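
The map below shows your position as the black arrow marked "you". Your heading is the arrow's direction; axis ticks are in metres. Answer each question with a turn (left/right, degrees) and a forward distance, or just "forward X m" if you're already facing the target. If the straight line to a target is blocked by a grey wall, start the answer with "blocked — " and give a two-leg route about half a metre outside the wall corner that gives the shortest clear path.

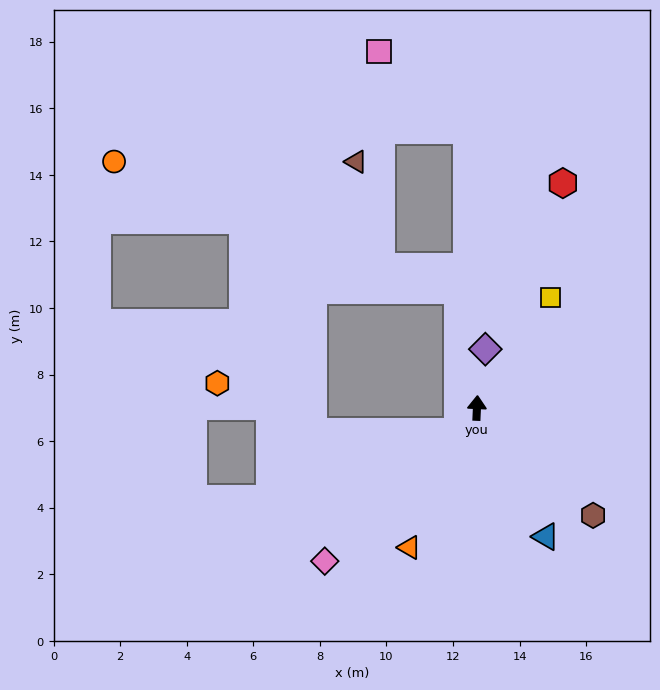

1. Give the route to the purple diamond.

turn right 6°, forward 1.8 m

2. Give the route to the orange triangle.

turn left 157°, forward 4.7 m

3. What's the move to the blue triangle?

turn right 149°, forward 4.4 m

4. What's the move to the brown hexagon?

turn right 130°, forward 4.8 m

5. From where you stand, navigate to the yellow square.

turn right 31°, forward 4.0 m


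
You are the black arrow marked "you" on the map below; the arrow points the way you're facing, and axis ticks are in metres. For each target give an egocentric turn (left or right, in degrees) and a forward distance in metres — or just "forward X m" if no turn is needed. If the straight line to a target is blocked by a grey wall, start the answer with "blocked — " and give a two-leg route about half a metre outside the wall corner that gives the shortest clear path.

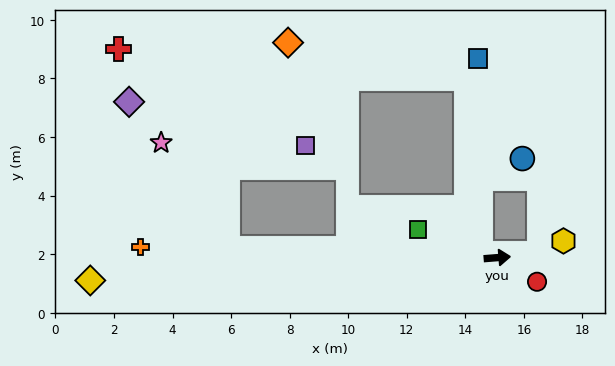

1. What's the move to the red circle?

turn right 36°, forward 1.6 m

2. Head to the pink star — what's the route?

blocked — turn left 173°, forward 9.2 m, then turn right 55°, forward 4.3 m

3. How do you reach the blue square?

blocked — turn left 160°, forward 0.6 m, then turn right 74°, forward 6.6 m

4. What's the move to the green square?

turn left 156°, forward 2.9 m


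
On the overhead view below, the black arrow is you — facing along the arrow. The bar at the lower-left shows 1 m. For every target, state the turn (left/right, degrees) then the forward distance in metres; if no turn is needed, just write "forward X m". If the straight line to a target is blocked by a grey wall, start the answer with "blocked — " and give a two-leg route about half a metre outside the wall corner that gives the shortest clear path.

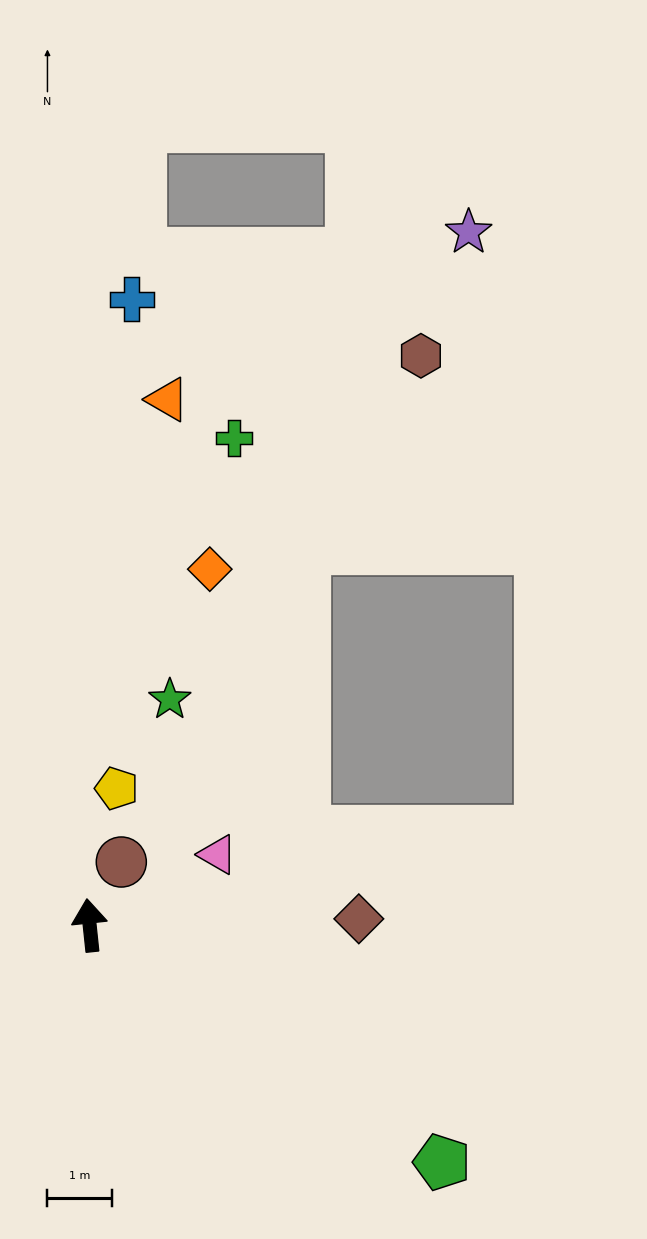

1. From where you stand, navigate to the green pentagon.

turn right 130°, forward 6.6 m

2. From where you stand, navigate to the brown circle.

turn right 33°, forward 1.1 m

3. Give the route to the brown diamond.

turn right 95°, forward 4.2 m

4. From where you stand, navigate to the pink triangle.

turn right 67°, forward 2.3 m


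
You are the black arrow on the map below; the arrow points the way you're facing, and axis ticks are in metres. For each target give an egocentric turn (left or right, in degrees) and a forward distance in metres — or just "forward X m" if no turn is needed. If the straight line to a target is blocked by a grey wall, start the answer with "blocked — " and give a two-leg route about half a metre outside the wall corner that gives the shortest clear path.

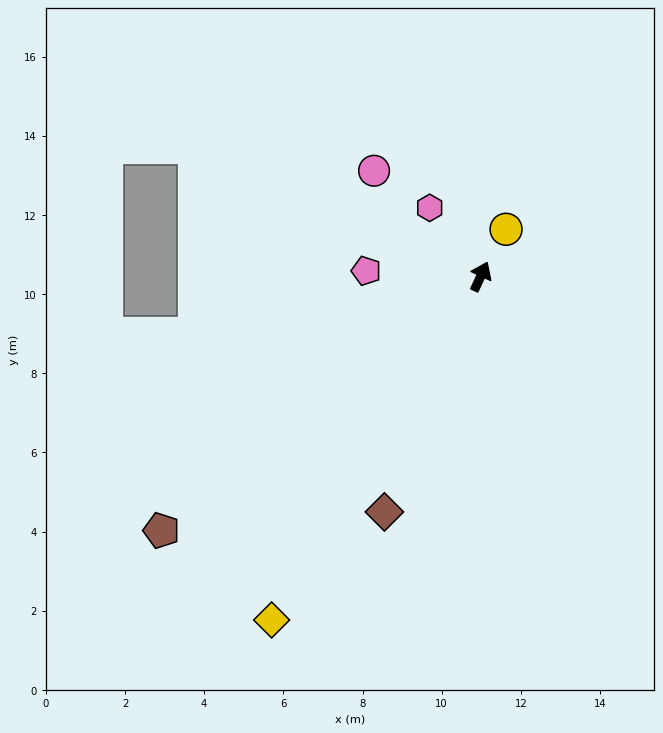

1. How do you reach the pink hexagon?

turn left 61°, forward 2.2 m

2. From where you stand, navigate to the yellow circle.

turn right 3°, forward 1.4 m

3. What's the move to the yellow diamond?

turn left 174°, forward 10.2 m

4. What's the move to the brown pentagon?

turn left 153°, forward 10.3 m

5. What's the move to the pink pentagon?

turn left 112°, forward 2.9 m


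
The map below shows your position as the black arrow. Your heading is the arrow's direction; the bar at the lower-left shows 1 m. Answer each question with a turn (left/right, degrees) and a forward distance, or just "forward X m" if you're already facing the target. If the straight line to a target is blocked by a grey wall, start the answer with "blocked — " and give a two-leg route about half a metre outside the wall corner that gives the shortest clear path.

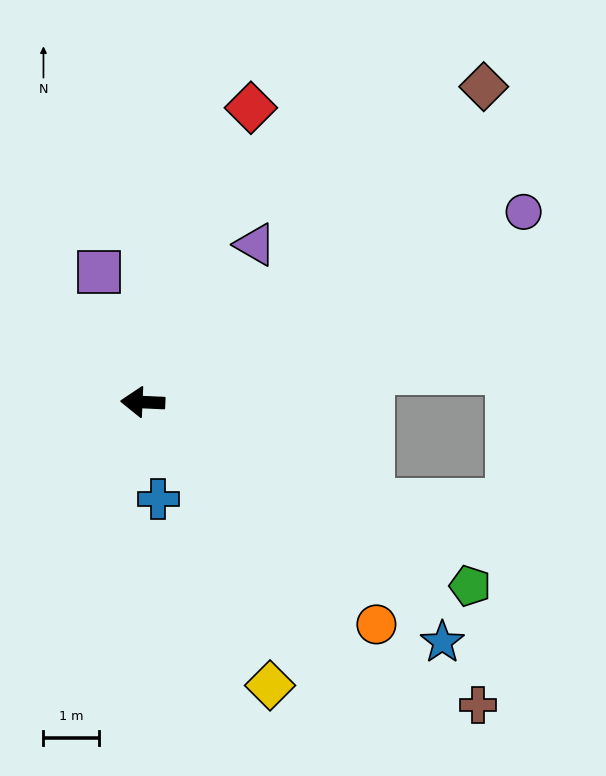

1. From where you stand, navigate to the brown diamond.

turn right 135°, forward 8.4 m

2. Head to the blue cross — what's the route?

turn left 102°, forward 1.8 m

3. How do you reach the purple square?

turn right 69°, forward 2.5 m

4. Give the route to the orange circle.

turn left 139°, forward 5.8 m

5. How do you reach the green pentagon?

turn left 153°, forward 6.8 m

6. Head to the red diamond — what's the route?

turn right 108°, forward 5.7 m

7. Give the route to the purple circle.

turn right 151°, forward 7.7 m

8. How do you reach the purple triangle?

turn right 123°, forward 3.5 m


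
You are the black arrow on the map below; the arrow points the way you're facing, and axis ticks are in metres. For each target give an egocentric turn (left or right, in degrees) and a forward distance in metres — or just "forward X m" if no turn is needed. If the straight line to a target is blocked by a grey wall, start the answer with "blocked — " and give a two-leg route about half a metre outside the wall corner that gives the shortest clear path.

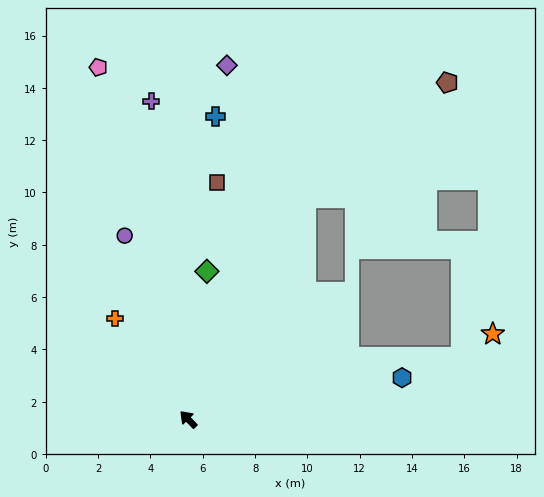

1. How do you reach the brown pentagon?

blocked — turn right 72°, forward 9.6 m, then turn right 23°, forward 7.0 m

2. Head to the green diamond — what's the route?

turn right 51°, forward 5.7 m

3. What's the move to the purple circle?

turn right 25°, forward 7.4 m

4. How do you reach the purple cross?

turn right 37°, forward 12.2 m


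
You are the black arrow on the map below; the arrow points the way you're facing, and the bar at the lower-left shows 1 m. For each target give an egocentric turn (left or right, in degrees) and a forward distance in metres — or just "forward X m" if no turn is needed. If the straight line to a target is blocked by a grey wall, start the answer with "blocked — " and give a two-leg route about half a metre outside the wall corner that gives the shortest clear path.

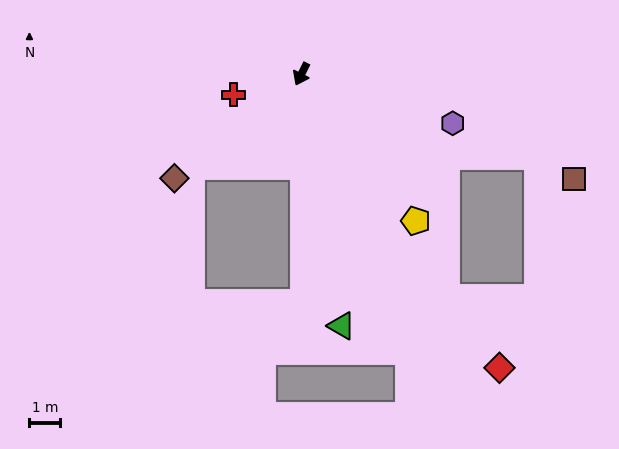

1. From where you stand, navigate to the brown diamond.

turn right 24°, forward 5.3 m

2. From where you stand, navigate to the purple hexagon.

turn left 98°, forward 5.2 m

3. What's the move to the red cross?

turn right 47°, forward 2.3 m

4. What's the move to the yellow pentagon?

turn left 64°, forward 6.0 m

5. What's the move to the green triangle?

turn left 35°, forward 8.3 m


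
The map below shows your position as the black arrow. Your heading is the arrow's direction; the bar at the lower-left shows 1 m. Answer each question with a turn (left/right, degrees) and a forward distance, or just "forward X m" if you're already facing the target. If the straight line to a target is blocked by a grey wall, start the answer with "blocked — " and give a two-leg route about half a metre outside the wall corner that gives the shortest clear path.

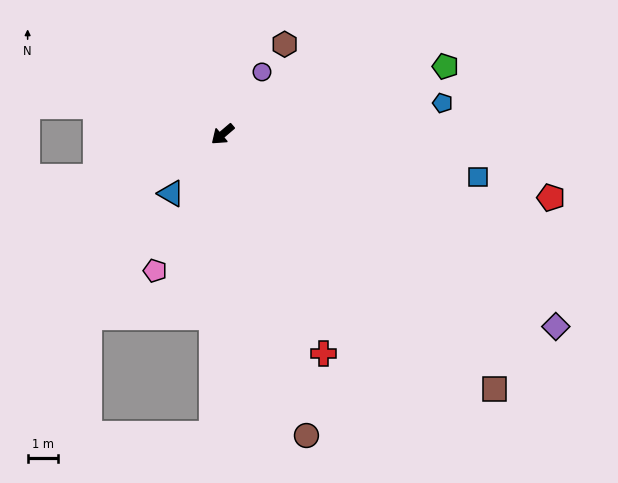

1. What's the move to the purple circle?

turn right 163°, forward 2.4 m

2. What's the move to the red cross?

turn left 74°, forward 7.8 m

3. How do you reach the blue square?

turn left 130°, forward 8.4 m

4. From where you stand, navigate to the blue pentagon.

turn left 148°, forward 7.2 m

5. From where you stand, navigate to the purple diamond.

turn left 110°, forward 12.5 m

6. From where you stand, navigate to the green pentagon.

turn left 156°, forward 7.6 m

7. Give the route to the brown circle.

turn left 65°, forward 10.2 m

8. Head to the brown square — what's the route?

turn left 96°, forward 12.1 m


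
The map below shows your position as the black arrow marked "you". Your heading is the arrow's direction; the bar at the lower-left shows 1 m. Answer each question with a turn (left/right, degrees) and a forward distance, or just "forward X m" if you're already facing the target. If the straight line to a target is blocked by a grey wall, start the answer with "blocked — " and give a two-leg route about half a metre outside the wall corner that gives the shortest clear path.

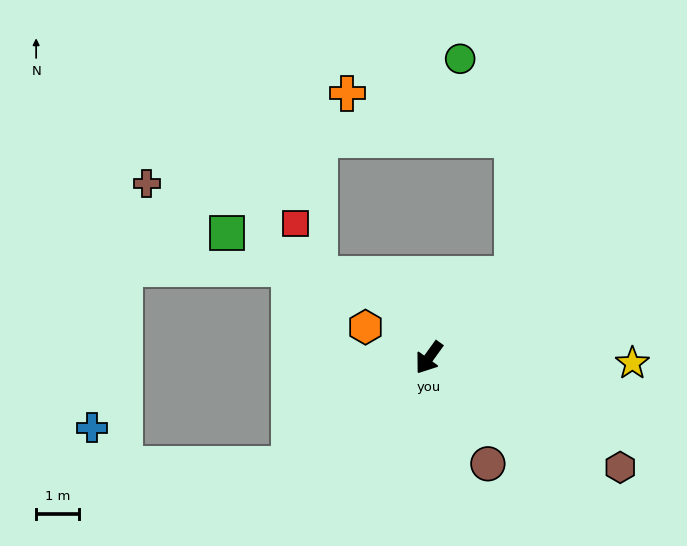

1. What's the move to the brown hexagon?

turn left 96°, forward 5.2 m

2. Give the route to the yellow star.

turn left 124°, forward 4.8 m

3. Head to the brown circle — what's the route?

turn left 65°, forward 2.8 m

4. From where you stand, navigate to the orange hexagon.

turn right 80°, forward 1.6 m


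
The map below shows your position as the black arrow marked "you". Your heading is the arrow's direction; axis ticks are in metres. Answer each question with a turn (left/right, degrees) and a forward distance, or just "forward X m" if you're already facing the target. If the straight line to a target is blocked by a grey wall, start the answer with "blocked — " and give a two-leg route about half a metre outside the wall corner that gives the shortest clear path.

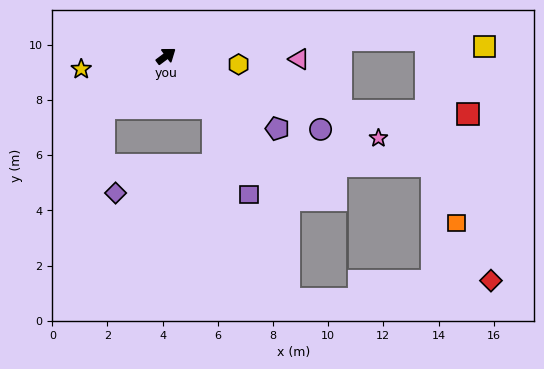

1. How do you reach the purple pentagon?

turn right 70°, forward 4.8 m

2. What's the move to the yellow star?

turn left 152°, forward 3.1 m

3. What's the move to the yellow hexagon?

turn right 43°, forward 2.6 m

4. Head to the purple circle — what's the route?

turn right 62°, forward 6.2 m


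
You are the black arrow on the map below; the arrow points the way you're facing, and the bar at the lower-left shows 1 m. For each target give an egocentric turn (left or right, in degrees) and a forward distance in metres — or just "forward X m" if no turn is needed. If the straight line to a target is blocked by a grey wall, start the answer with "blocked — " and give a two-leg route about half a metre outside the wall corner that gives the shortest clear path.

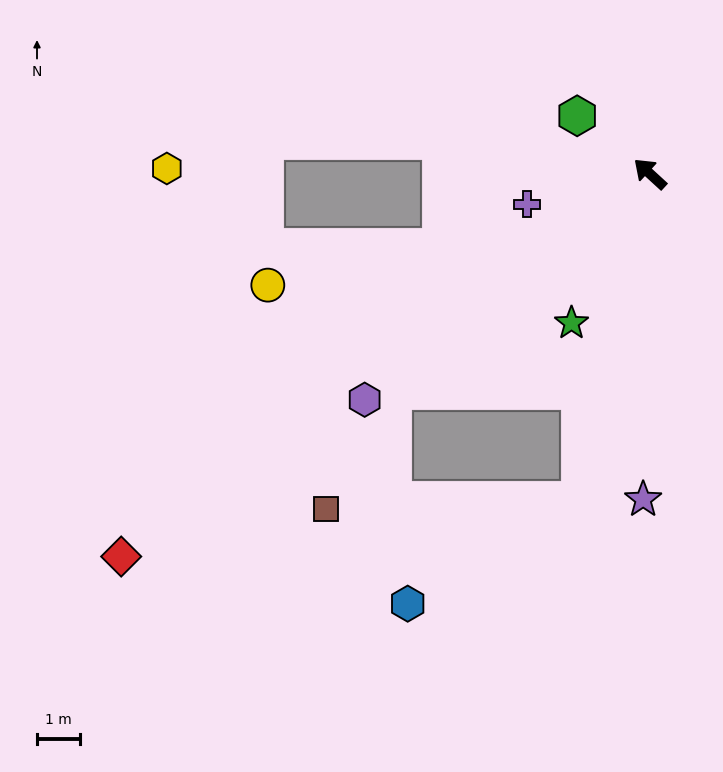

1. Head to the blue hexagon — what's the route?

blocked — turn left 120°, forward 7.7 m, then turn right 46°, forward 4.7 m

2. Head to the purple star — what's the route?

turn left 131°, forward 7.5 m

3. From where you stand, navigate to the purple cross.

turn left 56°, forward 2.9 m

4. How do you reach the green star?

turn left 105°, forward 3.9 m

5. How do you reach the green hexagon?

turn left 4°, forward 2.2 m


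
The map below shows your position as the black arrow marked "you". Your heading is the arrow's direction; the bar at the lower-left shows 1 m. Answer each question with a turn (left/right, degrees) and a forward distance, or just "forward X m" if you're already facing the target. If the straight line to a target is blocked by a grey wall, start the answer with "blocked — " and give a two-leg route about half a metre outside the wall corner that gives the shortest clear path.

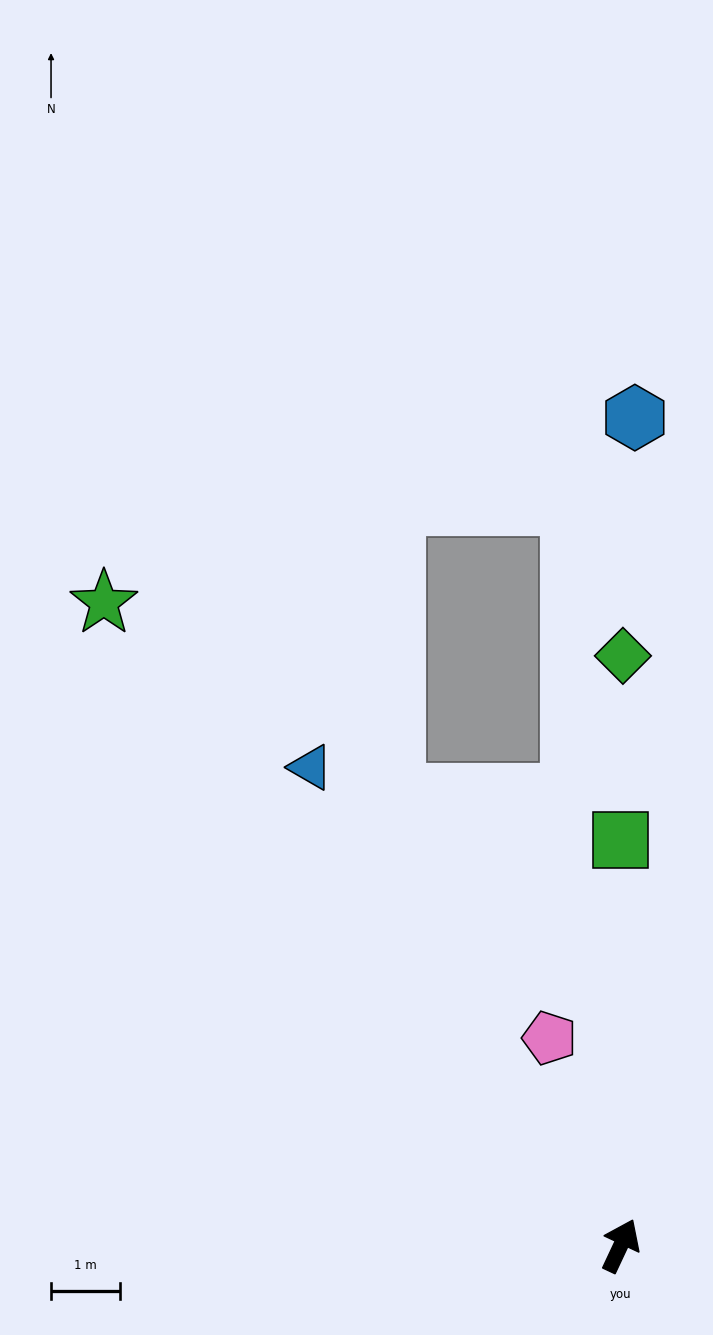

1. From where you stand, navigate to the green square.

turn left 25°, forward 5.8 m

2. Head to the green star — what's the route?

turn left 64°, forward 11.9 m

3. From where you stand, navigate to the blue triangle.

turn left 58°, forward 8.2 m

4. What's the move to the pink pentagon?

turn left 44°, forward 3.2 m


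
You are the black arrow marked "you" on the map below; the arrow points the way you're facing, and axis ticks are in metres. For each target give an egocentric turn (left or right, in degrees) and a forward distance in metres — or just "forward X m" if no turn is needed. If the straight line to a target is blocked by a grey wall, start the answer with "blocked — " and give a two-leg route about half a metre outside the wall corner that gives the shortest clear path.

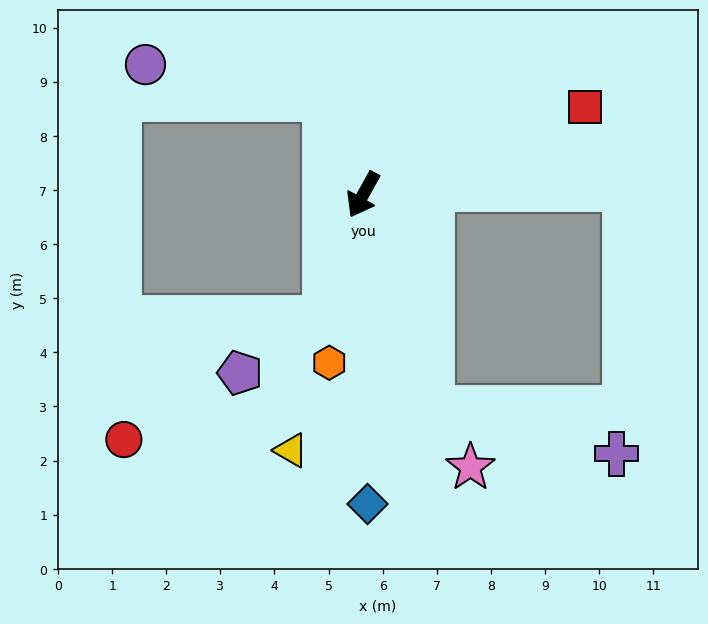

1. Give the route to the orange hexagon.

turn left 18°, forward 3.2 m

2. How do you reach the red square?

turn left 141°, forward 4.4 m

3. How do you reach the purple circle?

blocked — turn right 129°, forward 1.9 m, then turn left 57°, forward 3.4 m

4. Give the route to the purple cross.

blocked — turn left 47°, forward 4.1 m, then turn left 58°, forward 3.5 m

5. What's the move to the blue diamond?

turn left 30°, forward 5.7 m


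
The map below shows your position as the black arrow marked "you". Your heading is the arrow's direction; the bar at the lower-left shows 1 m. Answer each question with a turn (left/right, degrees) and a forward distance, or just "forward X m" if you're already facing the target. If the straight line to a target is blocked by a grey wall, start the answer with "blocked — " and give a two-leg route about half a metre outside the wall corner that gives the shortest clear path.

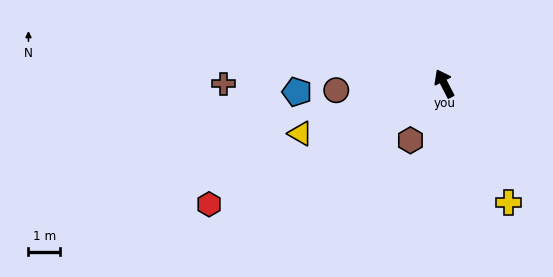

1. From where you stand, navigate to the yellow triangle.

turn left 82°, forward 4.8 m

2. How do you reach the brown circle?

turn left 66°, forward 3.4 m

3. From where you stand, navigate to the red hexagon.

turn left 90°, forward 8.4 m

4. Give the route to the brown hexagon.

turn left 122°, forward 2.1 m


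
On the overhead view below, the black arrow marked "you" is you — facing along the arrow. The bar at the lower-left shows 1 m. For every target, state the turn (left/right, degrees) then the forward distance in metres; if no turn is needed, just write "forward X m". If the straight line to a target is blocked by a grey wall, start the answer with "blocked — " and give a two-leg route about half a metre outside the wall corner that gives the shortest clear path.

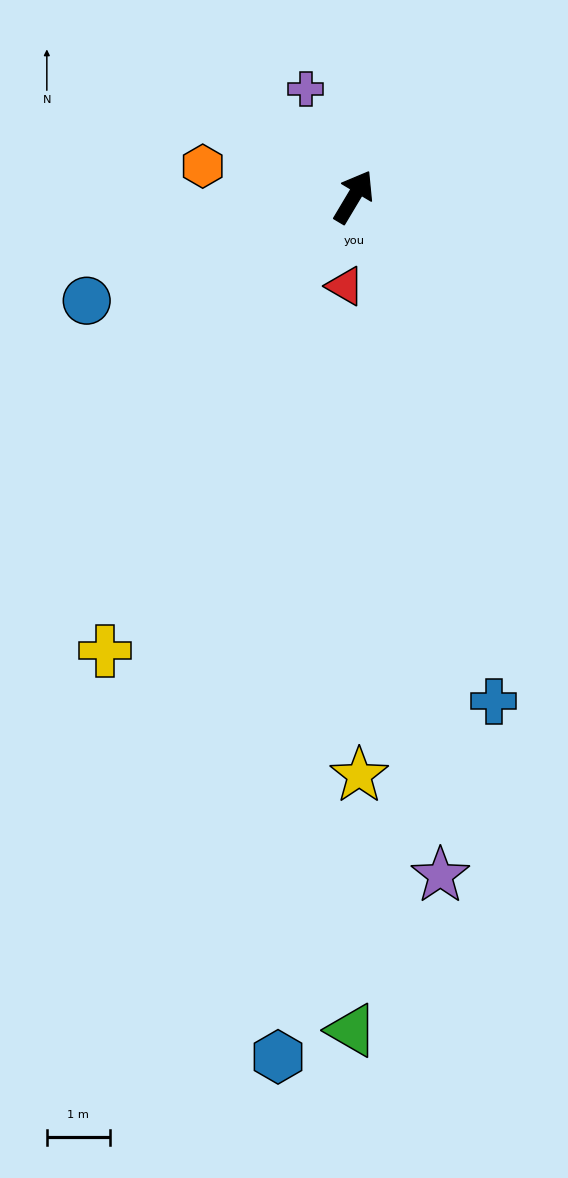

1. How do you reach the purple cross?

turn left 55°, forward 1.9 m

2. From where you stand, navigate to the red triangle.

turn right 155°, forward 1.4 m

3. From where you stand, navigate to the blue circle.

turn left 142°, forward 4.6 m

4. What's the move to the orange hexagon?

turn left 109°, forward 2.5 m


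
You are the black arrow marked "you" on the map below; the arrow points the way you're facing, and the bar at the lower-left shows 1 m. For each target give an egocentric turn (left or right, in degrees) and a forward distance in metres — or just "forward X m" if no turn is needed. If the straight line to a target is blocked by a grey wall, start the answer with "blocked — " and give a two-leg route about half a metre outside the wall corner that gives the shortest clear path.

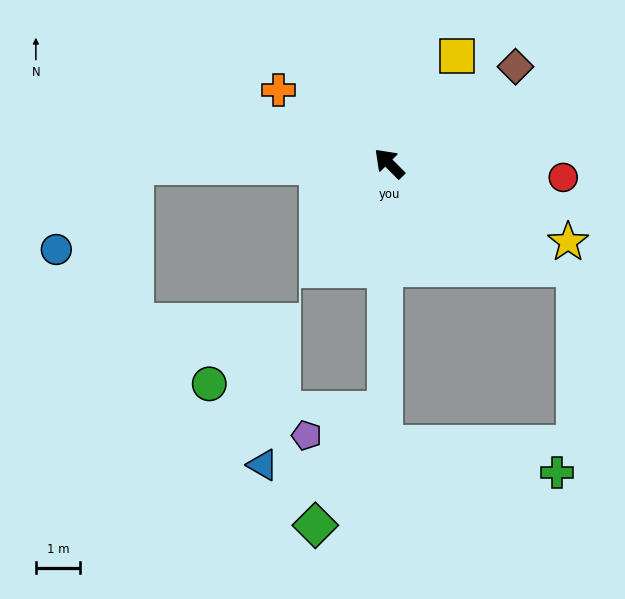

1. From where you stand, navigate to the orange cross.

turn left 12°, forward 3.0 m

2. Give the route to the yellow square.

turn right 77°, forward 2.9 m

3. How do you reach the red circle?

turn right 139°, forward 3.9 m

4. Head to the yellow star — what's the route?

turn right 159°, forward 4.4 m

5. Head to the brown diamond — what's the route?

turn right 97°, forward 3.6 m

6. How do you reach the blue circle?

blocked — turn left 46°, forward 5.7 m, then turn left 46°, forward 2.6 m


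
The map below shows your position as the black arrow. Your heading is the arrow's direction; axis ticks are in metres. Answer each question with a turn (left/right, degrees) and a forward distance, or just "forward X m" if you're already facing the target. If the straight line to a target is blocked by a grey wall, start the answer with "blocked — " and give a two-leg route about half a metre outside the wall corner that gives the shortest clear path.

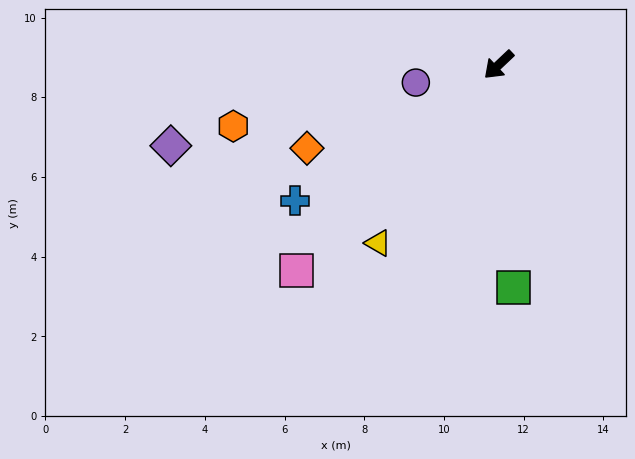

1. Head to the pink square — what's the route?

turn left 2°, forward 7.2 m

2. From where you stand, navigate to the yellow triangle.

turn left 13°, forward 5.4 m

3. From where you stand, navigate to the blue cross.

turn right 10°, forward 6.1 m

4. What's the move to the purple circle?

turn right 31°, forward 2.1 m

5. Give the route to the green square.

turn left 50°, forward 5.6 m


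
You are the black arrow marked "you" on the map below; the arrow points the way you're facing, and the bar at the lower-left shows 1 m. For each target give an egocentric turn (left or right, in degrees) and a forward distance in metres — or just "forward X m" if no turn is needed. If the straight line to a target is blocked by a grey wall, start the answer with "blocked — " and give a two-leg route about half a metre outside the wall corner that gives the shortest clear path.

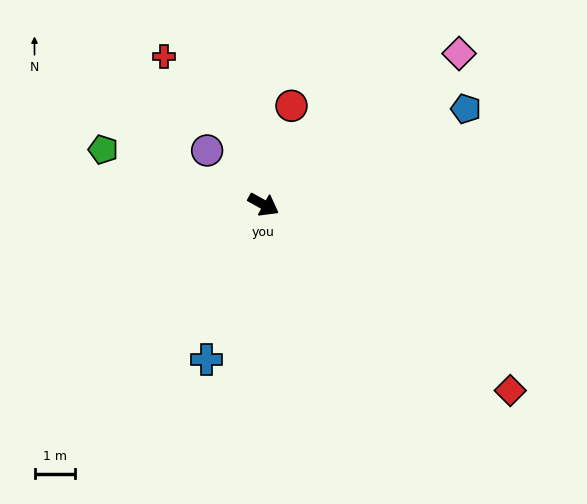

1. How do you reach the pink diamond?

turn left 67°, forward 6.0 m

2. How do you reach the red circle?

turn left 103°, forward 2.5 m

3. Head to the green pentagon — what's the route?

turn right 170°, forward 4.1 m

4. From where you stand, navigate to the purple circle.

turn left 165°, forward 1.9 m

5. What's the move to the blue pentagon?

turn left 54°, forward 5.5 m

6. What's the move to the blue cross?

turn right 81°, forward 4.0 m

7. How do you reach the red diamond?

turn right 8°, forward 7.6 m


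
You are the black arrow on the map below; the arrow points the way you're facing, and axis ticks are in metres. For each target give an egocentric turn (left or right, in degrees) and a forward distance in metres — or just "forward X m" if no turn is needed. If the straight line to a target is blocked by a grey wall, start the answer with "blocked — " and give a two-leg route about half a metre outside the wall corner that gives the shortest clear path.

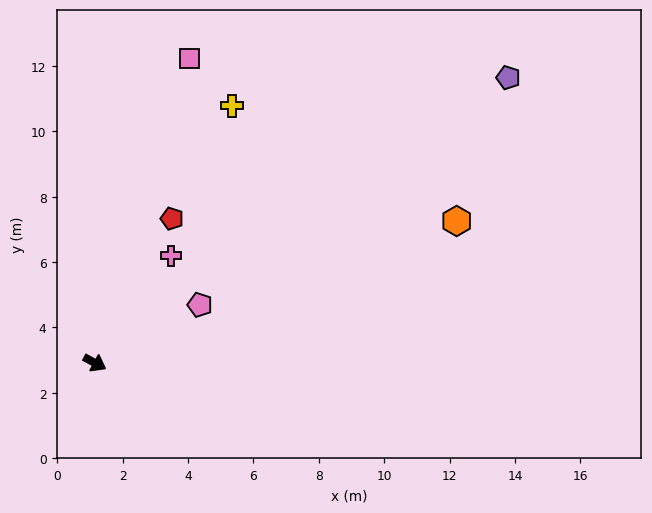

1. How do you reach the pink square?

turn left 101°, forward 9.7 m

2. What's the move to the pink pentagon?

turn left 57°, forward 3.7 m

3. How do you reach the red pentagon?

turn left 90°, forward 5.0 m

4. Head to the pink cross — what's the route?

turn left 83°, forward 4.0 m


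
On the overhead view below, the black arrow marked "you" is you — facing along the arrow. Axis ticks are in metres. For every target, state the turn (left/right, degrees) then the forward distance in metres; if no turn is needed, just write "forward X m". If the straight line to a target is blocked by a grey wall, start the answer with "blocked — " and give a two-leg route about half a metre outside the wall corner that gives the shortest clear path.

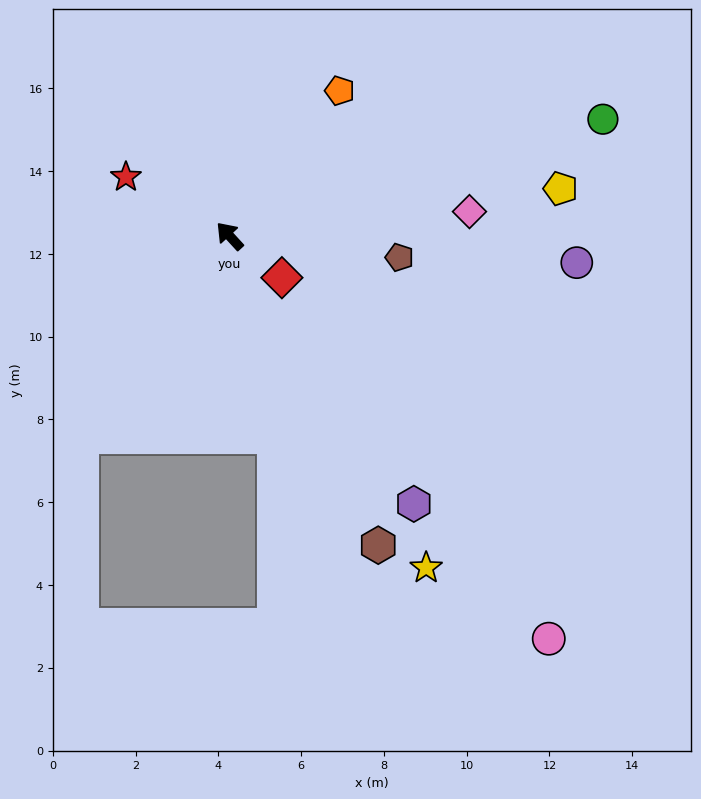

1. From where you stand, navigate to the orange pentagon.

turn right 80°, forward 4.4 m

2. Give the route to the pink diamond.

turn right 127°, forward 5.8 m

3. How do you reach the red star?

turn left 18°, forward 2.9 m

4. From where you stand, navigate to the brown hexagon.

turn left 163°, forward 8.3 m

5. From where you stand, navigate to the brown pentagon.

turn right 140°, forward 4.1 m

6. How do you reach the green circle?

turn right 115°, forward 9.5 m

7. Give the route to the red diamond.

turn right 171°, forward 1.6 m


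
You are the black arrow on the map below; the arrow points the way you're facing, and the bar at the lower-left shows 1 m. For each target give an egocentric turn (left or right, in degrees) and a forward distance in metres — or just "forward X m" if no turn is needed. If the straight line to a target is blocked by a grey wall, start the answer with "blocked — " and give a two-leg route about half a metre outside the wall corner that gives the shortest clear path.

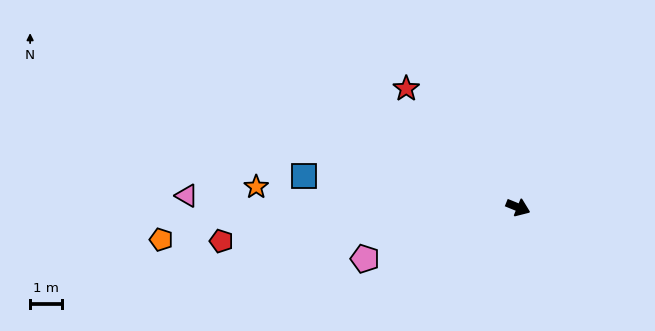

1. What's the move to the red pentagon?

turn right 151°, forward 9.3 m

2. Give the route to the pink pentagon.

turn right 139°, forward 5.0 m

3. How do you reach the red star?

turn left 155°, forward 5.1 m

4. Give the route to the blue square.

turn right 166°, forward 6.7 m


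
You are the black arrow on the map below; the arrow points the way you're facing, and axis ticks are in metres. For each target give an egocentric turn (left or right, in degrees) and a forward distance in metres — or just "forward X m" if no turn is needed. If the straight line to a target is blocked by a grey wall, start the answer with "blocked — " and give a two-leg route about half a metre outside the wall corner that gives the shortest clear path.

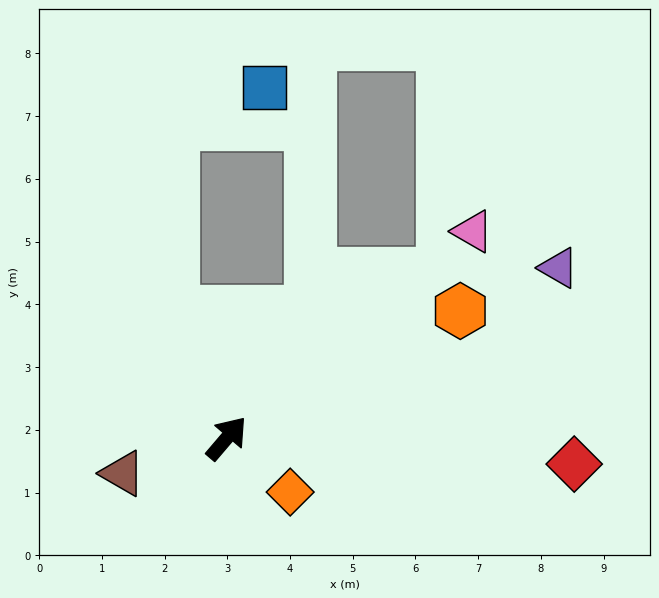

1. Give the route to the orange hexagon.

turn right 21°, forward 4.2 m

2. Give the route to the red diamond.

turn right 54°, forward 5.6 m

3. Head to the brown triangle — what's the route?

turn left 149°, forward 1.8 m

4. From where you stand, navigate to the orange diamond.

turn right 90°, forward 1.3 m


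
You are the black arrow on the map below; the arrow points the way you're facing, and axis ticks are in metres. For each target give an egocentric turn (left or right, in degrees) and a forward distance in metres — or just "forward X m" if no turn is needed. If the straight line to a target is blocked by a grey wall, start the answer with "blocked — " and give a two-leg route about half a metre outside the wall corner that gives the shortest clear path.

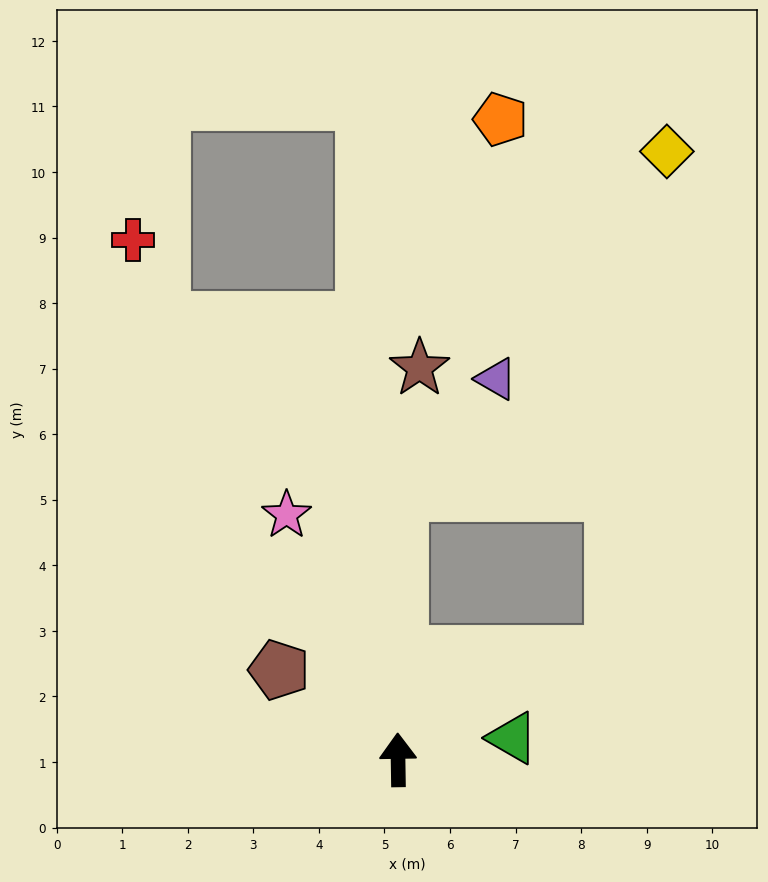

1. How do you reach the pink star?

turn left 24°, forward 4.1 m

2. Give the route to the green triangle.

turn right 80°, forward 1.8 m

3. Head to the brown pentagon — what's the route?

turn left 52°, forward 2.3 m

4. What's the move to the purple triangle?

blocked — forward 4.1 m, then turn right 41°, forward 2.3 m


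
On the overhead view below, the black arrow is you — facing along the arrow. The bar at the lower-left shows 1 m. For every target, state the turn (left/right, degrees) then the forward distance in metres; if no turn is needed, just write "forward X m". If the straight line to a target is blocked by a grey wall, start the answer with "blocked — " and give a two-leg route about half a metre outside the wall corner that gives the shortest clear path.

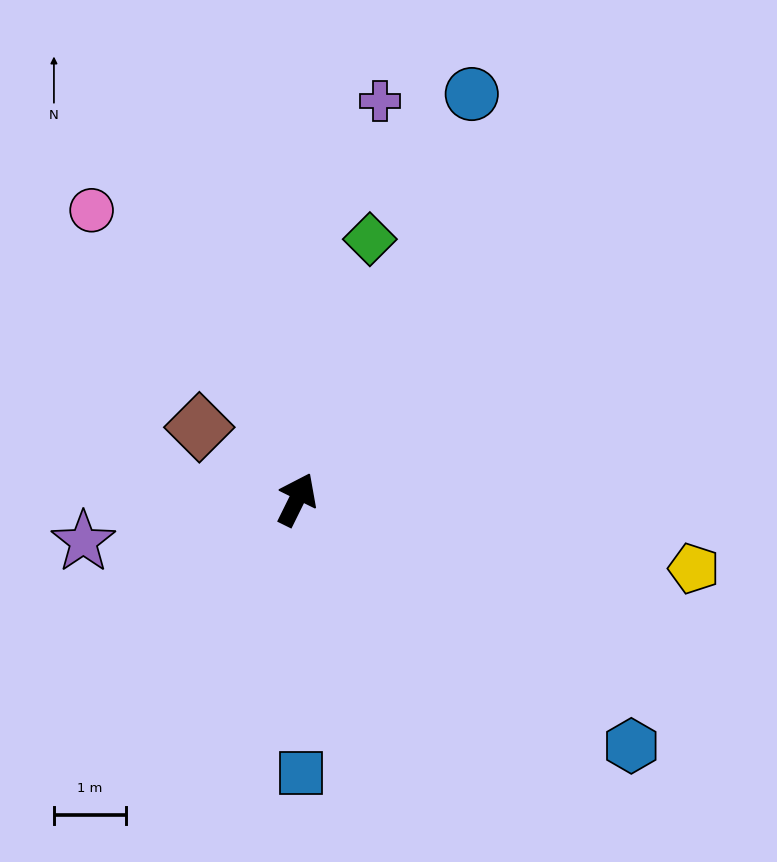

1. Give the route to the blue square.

turn right 153°, forward 3.8 m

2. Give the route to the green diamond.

turn left 11°, forward 3.7 m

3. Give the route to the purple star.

turn left 127°, forward 3.0 m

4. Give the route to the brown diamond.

turn left 80°, forward 1.7 m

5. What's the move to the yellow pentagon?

turn right 74°, forward 5.6 m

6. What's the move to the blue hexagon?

turn right 100°, forward 5.7 m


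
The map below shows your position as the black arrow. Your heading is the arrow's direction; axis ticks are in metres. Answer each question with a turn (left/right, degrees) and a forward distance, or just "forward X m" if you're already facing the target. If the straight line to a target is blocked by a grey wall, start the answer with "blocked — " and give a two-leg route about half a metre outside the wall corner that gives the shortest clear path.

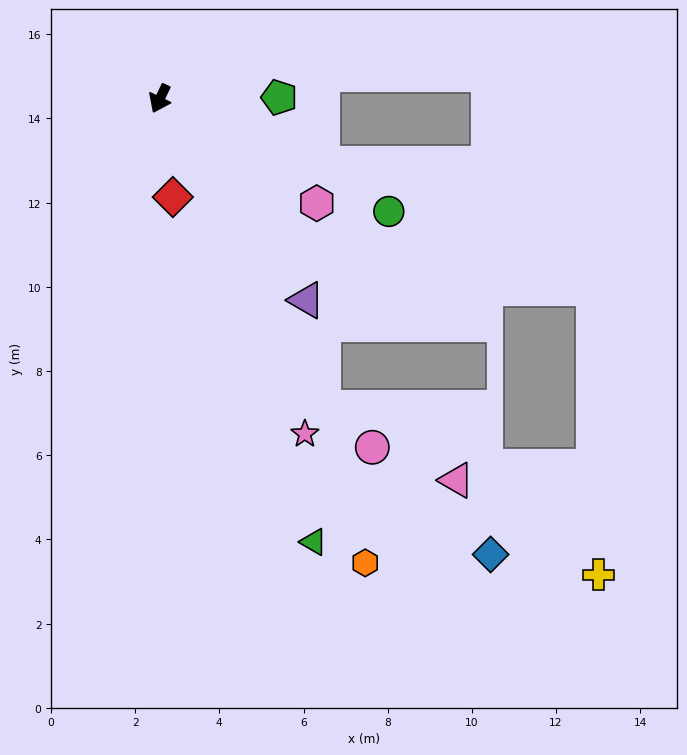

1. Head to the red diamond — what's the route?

turn left 33°, forward 2.4 m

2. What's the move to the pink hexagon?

turn left 82°, forward 4.5 m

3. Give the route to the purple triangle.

turn left 62°, forward 5.9 m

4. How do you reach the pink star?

turn left 49°, forward 8.7 m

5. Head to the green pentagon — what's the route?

turn left 116°, forward 2.8 m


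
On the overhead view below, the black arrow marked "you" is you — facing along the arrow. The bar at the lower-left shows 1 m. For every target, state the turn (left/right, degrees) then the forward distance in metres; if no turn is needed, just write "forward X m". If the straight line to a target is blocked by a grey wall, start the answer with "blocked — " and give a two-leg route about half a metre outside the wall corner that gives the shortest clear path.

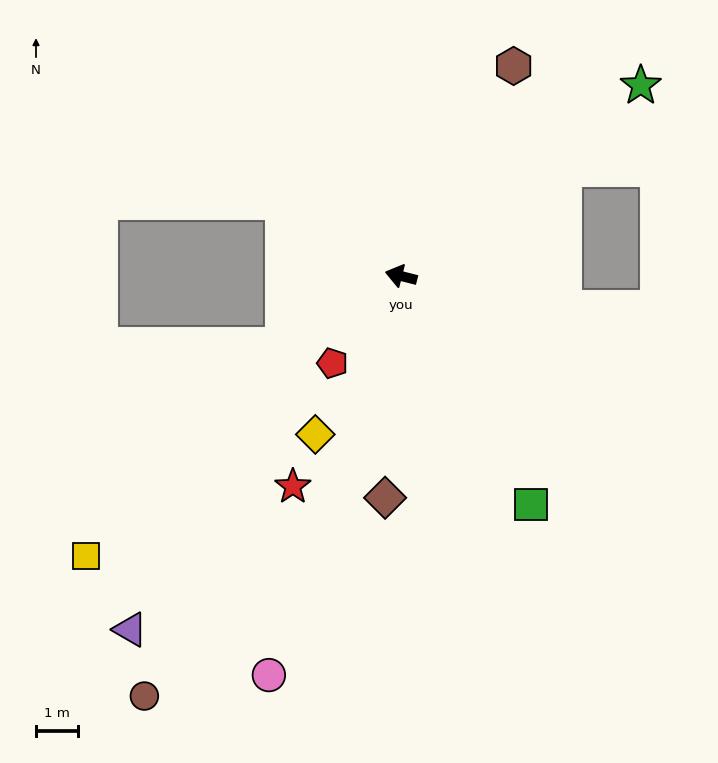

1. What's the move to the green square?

turn left 134°, forward 6.2 m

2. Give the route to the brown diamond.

turn left 100°, forward 5.3 m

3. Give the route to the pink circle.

turn left 86°, forward 10.0 m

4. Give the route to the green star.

turn right 127°, forward 7.3 m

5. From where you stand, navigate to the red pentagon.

turn left 66°, forward 2.6 m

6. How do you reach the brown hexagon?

turn right 104°, forward 5.6 m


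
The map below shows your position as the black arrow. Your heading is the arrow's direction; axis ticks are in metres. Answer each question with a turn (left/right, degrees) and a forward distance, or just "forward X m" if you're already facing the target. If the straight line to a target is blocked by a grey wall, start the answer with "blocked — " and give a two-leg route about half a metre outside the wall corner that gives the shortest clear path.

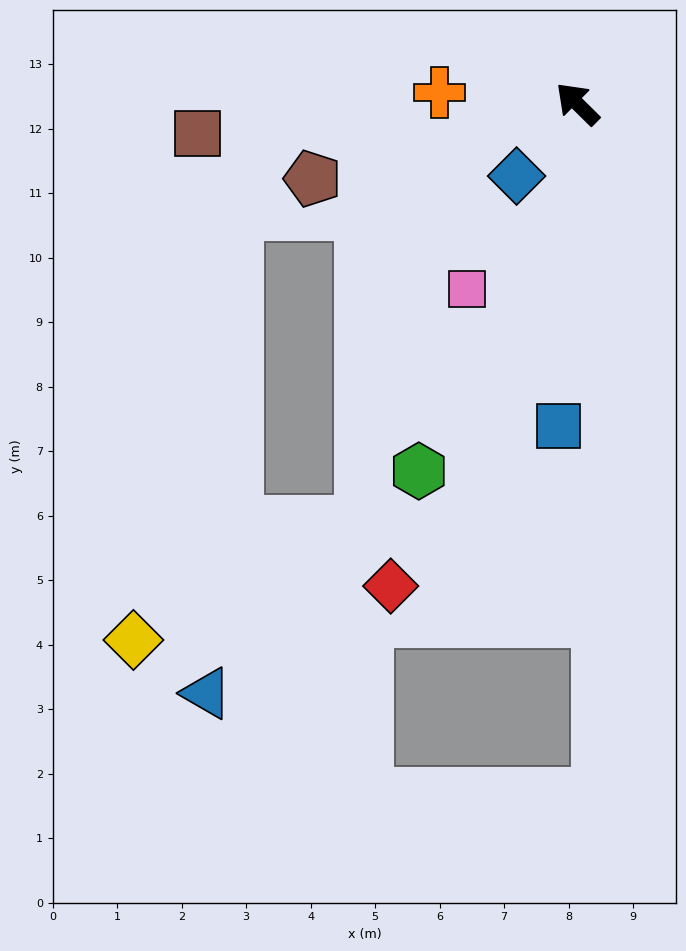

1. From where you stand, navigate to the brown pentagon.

turn left 60°, forward 4.3 m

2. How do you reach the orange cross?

turn left 40°, forward 2.1 m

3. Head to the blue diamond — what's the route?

turn left 95°, forward 1.5 m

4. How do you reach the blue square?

turn left 131°, forward 5.0 m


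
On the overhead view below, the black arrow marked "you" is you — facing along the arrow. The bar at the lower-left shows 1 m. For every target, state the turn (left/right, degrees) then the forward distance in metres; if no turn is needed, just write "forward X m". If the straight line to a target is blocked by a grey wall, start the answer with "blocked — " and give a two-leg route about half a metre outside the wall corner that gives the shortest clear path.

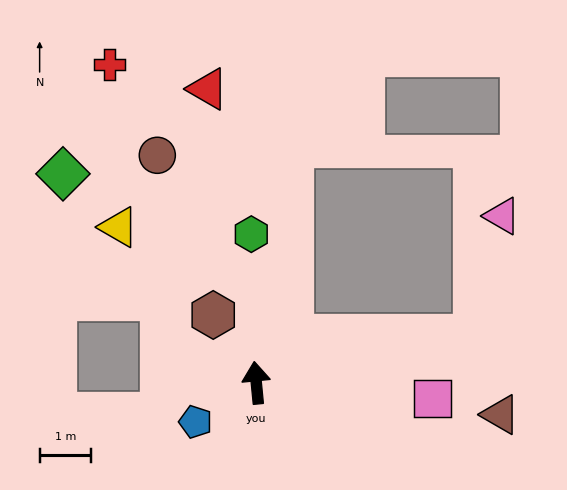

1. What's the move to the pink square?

turn right 101°, forward 3.5 m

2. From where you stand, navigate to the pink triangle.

blocked — turn right 83°, forward 4.4 m, then turn left 65°, forward 2.4 m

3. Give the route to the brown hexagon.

turn left 27°, forward 1.6 m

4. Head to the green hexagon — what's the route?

turn right 4°, forward 2.9 m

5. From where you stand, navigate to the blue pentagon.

turn left 117°, forward 1.4 m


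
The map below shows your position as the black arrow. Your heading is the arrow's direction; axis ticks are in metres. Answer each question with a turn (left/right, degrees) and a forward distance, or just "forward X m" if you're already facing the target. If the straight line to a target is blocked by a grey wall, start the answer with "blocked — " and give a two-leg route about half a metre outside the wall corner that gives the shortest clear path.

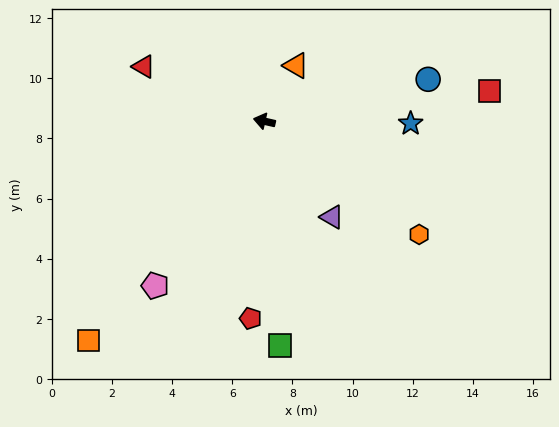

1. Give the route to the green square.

turn left 107°, forward 7.5 m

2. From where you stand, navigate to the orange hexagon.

turn left 157°, forward 6.4 m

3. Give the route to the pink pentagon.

turn left 69°, forward 6.6 m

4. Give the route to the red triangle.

turn right 12°, forward 4.4 m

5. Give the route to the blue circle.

turn right 153°, forward 5.6 m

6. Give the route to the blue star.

turn right 168°, forward 4.9 m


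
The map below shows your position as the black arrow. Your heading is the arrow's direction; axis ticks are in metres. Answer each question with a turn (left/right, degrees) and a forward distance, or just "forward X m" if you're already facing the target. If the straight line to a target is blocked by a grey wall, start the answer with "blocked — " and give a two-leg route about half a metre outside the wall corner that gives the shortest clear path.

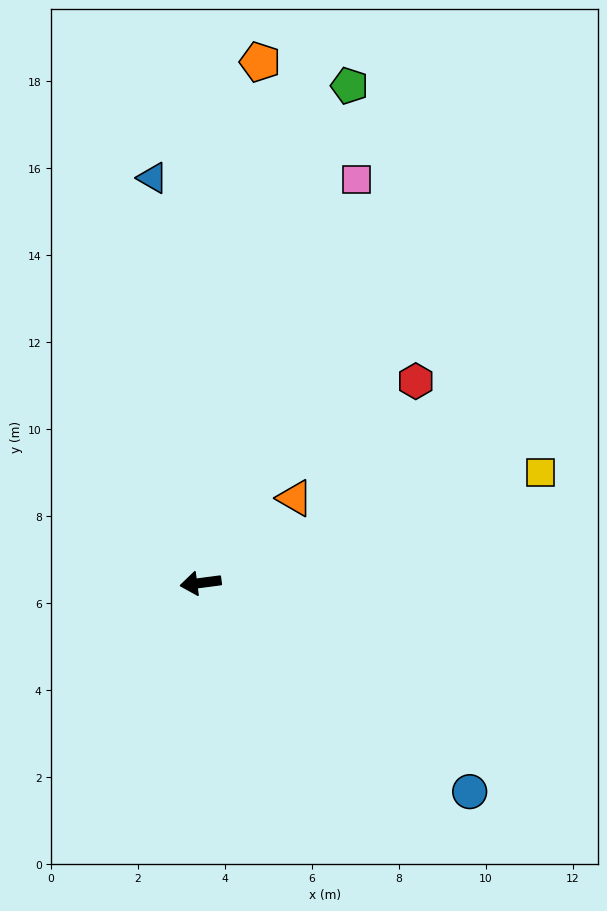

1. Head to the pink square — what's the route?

turn right 119°, forward 10.0 m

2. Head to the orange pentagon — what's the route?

turn right 104°, forward 12.1 m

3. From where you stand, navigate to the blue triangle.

turn right 91°, forward 9.4 m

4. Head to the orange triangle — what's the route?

turn right 145°, forward 2.9 m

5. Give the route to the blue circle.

turn left 135°, forward 7.8 m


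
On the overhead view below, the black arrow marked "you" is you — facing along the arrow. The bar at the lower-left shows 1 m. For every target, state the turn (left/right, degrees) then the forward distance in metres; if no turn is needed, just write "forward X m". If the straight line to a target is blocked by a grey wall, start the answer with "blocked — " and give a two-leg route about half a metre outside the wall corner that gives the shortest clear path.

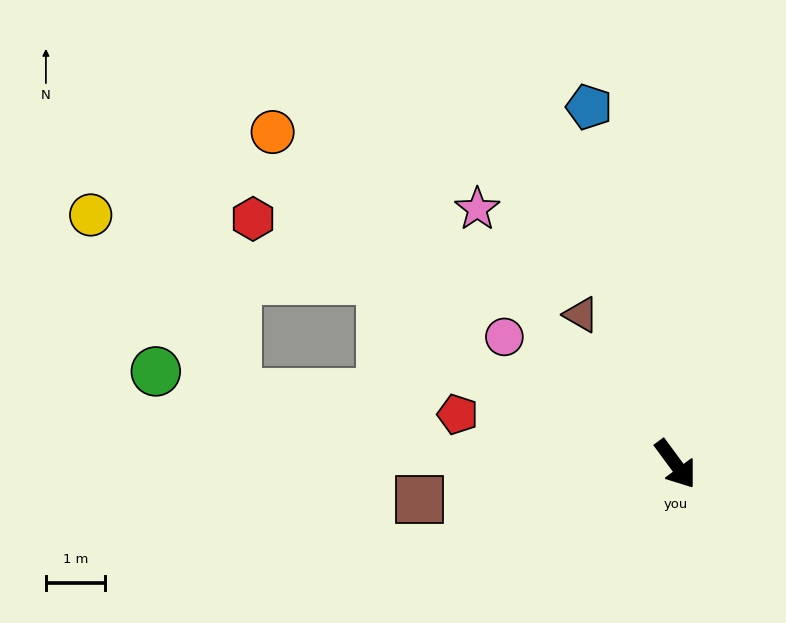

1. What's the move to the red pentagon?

turn right 139°, forward 3.8 m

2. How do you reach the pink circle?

turn right 163°, forward 3.6 m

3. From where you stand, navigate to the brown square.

turn right 118°, forward 4.4 m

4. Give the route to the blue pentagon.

turn left 157°, forward 6.2 m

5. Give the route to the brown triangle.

turn left 176°, forward 3.0 m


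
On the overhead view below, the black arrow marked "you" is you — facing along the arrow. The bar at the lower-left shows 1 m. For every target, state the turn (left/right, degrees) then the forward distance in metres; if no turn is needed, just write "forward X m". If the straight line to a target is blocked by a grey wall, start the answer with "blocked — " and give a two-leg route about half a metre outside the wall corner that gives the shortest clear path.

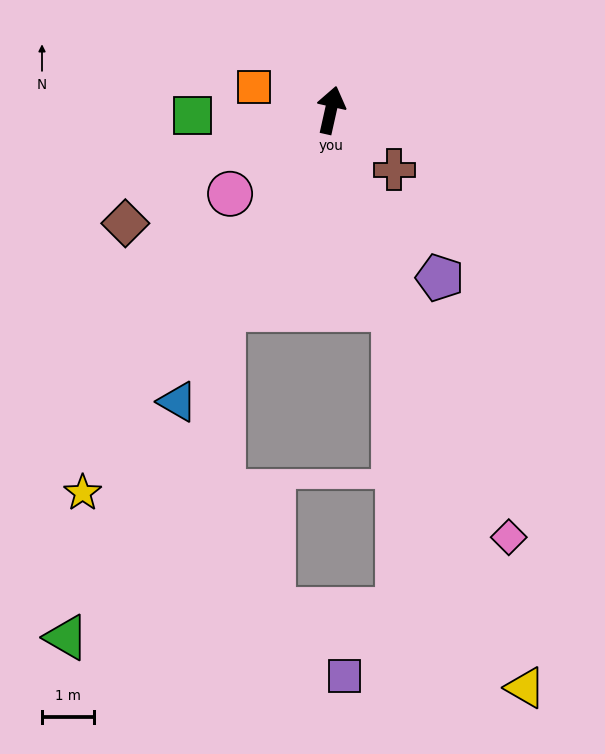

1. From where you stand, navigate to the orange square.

turn left 86°, forward 1.5 m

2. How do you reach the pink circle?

turn left 142°, forward 2.5 m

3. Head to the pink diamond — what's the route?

turn right 145°, forward 8.9 m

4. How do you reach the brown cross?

turn right 120°, forward 1.7 m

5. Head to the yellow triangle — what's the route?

turn right 149°, forward 11.7 m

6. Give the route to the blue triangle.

turn left 165°, forward 6.3 m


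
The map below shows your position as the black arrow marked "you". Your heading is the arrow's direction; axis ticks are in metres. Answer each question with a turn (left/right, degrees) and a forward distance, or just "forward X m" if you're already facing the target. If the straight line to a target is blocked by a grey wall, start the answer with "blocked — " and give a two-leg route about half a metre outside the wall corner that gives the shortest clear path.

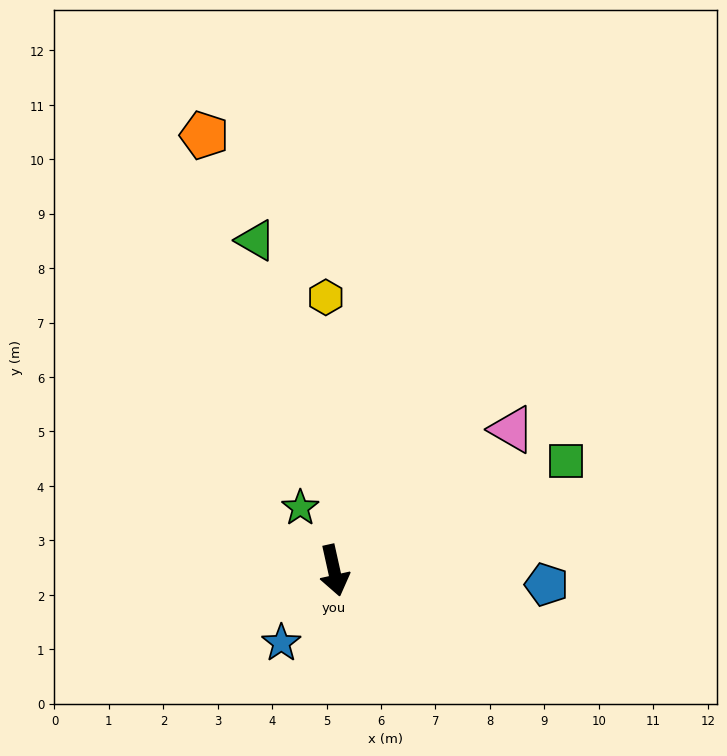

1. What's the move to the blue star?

turn right 49°, forward 1.6 m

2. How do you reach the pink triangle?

turn left 116°, forward 4.2 m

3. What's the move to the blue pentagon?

turn left 74°, forward 3.9 m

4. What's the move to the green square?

turn left 103°, forward 4.7 m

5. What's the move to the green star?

turn right 164°, forward 1.3 m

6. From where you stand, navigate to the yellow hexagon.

turn left 169°, forward 5.0 m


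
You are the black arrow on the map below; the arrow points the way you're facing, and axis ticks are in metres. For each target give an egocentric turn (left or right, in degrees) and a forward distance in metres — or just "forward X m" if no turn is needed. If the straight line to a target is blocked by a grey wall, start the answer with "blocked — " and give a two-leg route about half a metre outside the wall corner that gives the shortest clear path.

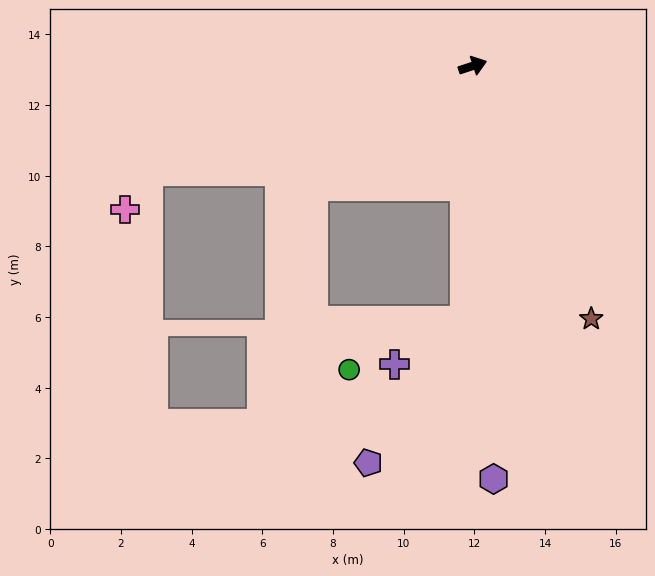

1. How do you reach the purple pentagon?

blocked — turn right 110°, forward 7.2 m, then turn right 33°, forward 4.9 m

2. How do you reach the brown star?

turn right 83°, forward 7.9 m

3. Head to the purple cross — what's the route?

blocked — turn right 110°, forward 7.2 m, then turn right 57°, forward 2.3 m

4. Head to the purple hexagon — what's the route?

turn right 105°, forward 11.7 m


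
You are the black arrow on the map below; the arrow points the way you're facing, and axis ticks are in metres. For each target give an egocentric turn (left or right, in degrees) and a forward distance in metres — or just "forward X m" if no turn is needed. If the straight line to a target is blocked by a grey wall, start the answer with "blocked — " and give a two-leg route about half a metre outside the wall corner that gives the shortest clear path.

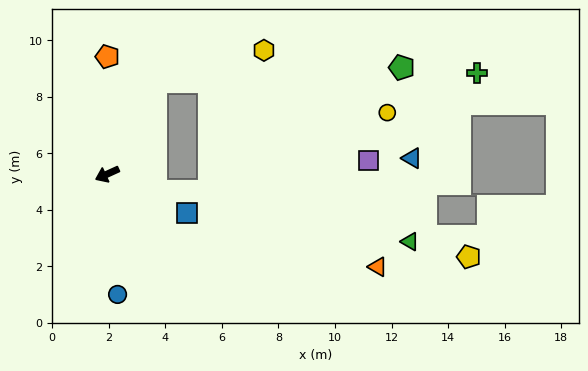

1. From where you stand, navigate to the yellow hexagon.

blocked — turn right 142°, forward 3.7 m, then turn right 47°, forward 4.0 m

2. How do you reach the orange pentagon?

turn right 115°, forward 4.2 m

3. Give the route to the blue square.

turn left 130°, forward 3.1 m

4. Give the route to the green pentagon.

blocked — turn right 142°, forward 3.7 m, then turn right 59°, forward 8.7 m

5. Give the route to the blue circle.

turn left 70°, forward 4.3 m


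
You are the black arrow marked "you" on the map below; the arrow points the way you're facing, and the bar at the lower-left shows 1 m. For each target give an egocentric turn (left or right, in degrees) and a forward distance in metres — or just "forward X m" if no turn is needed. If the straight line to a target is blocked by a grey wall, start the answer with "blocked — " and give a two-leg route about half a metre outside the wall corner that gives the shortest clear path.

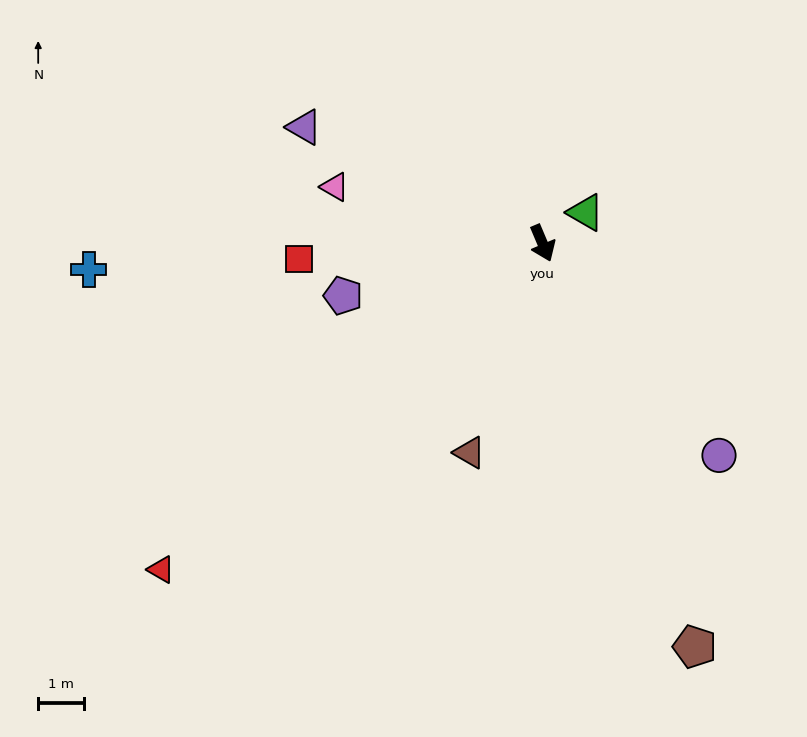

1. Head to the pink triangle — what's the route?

turn right 128°, forward 4.7 m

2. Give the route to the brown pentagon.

turn right 2°, forward 9.4 m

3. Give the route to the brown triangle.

turn right 42°, forward 4.9 m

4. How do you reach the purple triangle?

turn right 139°, forward 5.8 m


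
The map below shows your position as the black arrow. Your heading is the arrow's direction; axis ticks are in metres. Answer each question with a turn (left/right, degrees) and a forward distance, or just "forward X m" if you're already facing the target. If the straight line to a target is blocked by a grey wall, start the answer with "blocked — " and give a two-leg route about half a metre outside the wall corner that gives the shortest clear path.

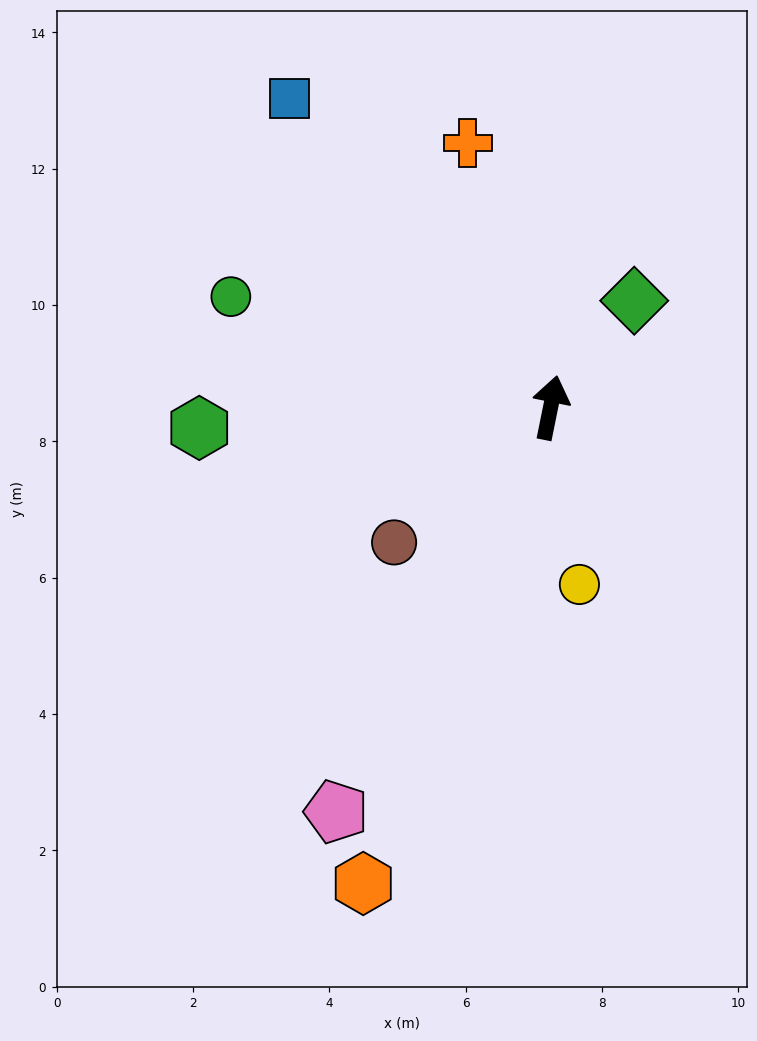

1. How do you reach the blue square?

turn left 52°, forward 5.9 m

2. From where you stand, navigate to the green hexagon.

turn left 105°, forward 5.2 m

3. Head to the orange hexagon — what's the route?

turn left 170°, forward 7.5 m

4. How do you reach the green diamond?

turn right 27°, forward 2.0 m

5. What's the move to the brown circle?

turn left 142°, forward 3.0 m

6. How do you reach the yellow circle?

turn right 159°, forward 2.6 m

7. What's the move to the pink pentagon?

turn left 163°, forward 6.7 m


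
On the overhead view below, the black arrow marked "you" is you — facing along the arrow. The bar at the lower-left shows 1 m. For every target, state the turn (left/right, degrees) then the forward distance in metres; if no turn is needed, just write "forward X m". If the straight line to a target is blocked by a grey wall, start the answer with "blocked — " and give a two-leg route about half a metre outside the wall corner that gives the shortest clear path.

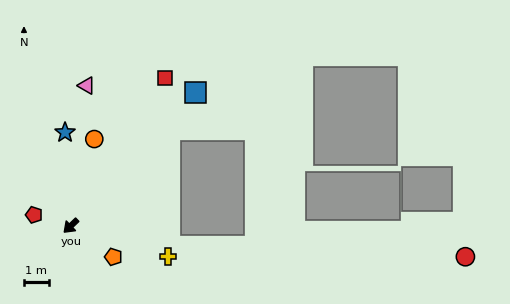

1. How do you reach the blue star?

turn right 130°, forward 3.8 m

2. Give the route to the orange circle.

turn right 149°, forward 3.7 m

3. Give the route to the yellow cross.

turn left 119°, forward 4.1 m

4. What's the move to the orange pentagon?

turn left 100°, forward 2.1 m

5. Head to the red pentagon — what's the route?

turn right 61°, forward 1.6 m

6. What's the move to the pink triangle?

turn right 140°, forward 5.7 m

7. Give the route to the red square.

turn right 166°, forward 7.1 m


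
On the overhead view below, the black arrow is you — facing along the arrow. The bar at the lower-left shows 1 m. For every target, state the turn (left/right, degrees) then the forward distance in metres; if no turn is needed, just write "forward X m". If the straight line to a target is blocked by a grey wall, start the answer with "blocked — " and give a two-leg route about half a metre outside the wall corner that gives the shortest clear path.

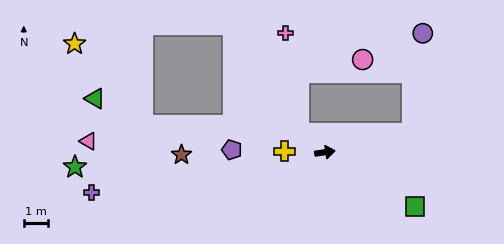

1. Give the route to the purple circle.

blocked — turn left 4°, forward 3.6 m, then turn left 72°, forward 4.1 m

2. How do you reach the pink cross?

blocked — turn left 136°, forward 1.3 m, then turn right 47°, forward 4.1 m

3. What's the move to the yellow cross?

turn left 170°, forward 1.7 m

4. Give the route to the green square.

turn right 39°, forward 4.3 m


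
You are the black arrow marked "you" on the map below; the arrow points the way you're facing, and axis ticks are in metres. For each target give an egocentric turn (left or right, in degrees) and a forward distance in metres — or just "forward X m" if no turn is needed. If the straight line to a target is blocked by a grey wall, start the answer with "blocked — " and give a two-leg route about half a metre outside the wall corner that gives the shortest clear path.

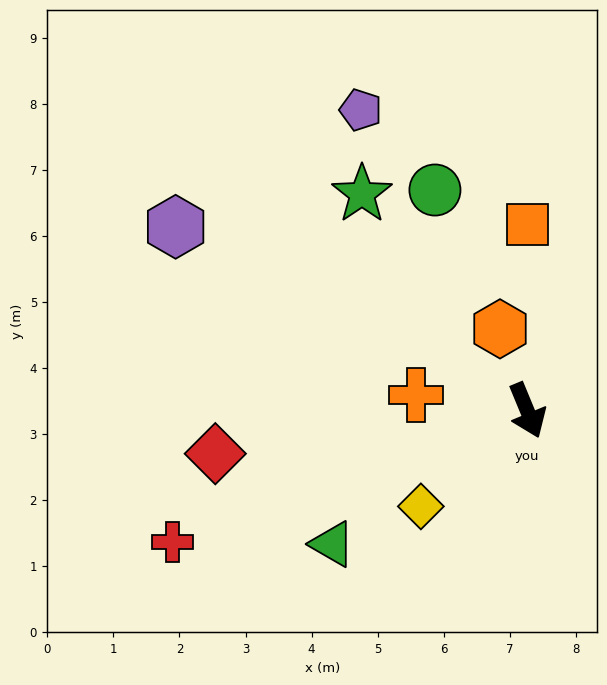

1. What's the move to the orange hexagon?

turn left 176°, forward 1.3 m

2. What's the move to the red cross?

turn right 92°, forward 5.7 m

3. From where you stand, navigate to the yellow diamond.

turn right 70°, forward 2.2 m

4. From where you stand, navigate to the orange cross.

turn right 120°, forward 1.7 m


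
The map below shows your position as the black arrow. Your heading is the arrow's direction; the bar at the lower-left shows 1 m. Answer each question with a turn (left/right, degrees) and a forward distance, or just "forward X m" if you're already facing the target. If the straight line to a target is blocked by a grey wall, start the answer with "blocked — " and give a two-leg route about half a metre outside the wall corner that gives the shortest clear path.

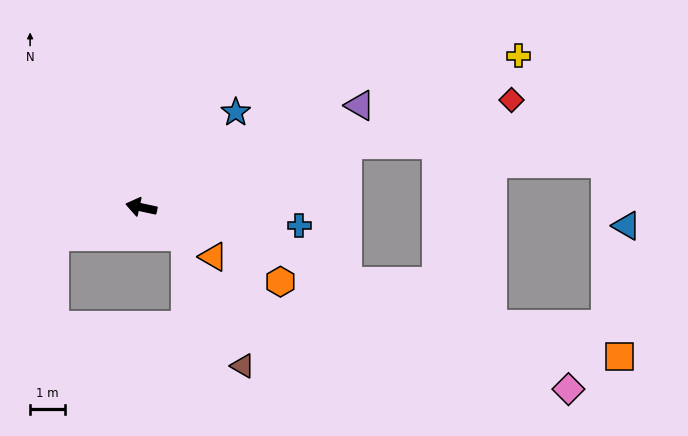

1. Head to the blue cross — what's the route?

turn right 174°, forward 4.6 m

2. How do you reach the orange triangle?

turn left 158°, forward 2.5 m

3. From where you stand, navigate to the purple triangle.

turn right 143°, forward 7.0 m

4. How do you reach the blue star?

turn right 123°, forward 3.9 m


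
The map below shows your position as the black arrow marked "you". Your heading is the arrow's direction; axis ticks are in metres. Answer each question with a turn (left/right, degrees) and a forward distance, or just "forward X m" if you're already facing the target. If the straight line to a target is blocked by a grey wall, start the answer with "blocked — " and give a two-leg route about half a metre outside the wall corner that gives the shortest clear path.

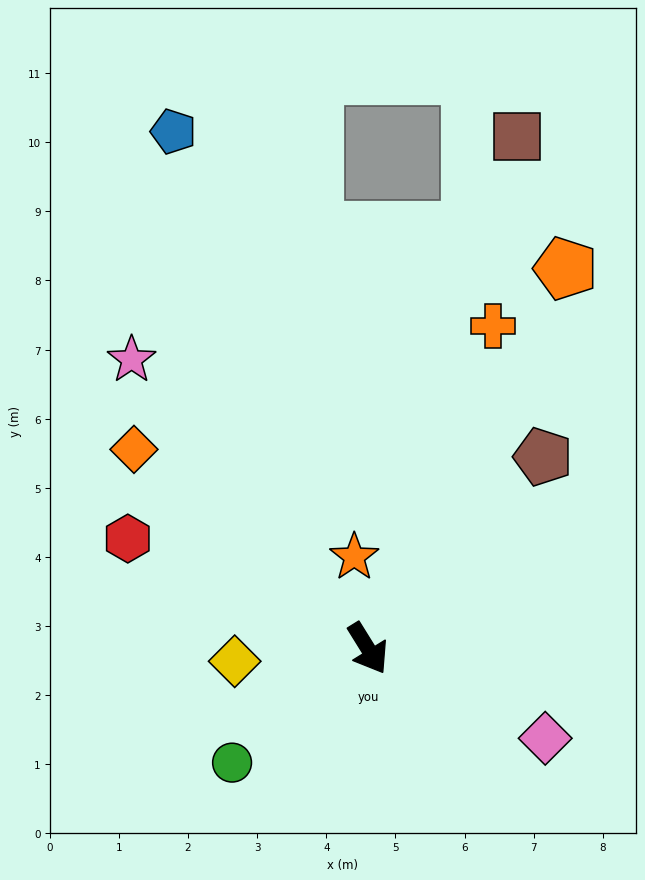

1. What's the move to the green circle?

turn right 82°, forward 2.6 m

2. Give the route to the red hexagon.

turn right 146°, forward 3.8 m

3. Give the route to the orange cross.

turn left 127°, forward 5.0 m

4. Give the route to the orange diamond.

turn right 162°, forward 4.4 m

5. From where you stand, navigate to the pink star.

turn right 173°, forward 5.4 m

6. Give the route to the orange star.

turn left 157°, forward 1.3 m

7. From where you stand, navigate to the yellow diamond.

turn right 116°, forward 1.9 m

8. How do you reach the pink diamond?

turn left 31°, forward 2.9 m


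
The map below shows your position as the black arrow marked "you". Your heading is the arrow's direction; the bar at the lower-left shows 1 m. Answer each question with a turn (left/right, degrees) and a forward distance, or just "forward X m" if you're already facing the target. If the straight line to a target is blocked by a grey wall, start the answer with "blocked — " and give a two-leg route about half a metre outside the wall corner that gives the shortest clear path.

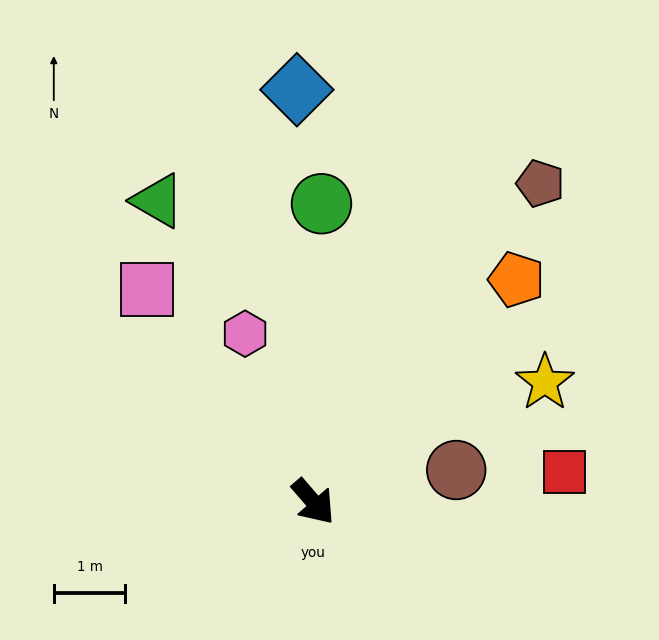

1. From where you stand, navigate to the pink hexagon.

turn left 161°, forward 2.5 m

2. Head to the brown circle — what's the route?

turn left 62°, forward 2.0 m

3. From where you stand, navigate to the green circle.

turn left 138°, forward 4.2 m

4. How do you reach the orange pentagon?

turn left 97°, forward 4.2 m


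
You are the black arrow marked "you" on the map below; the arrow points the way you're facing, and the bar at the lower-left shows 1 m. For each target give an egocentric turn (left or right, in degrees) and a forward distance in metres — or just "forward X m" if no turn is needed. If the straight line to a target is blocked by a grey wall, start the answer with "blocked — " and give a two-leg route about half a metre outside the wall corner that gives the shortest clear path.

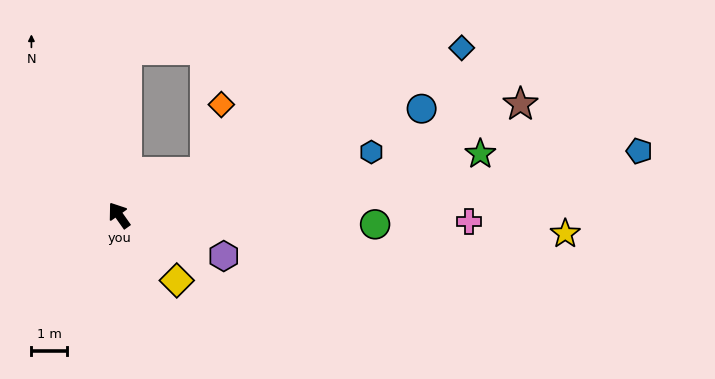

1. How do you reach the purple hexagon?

turn right 147°, forward 3.2 m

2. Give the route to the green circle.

turn right 127°, forward 7.3 m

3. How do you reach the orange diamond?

blocked — turn right 99°, forward 2.7 m, then turn left 50°, forward 2.0 m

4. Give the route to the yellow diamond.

turn right 174°, forward 2.5 m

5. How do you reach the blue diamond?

turn right 99°, forward 10.8 m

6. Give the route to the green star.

turn right 116°, forward 10.4 m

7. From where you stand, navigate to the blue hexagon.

turn right 111°, forward 7.4 m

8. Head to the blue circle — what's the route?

turn right 106°, forward 9.1 m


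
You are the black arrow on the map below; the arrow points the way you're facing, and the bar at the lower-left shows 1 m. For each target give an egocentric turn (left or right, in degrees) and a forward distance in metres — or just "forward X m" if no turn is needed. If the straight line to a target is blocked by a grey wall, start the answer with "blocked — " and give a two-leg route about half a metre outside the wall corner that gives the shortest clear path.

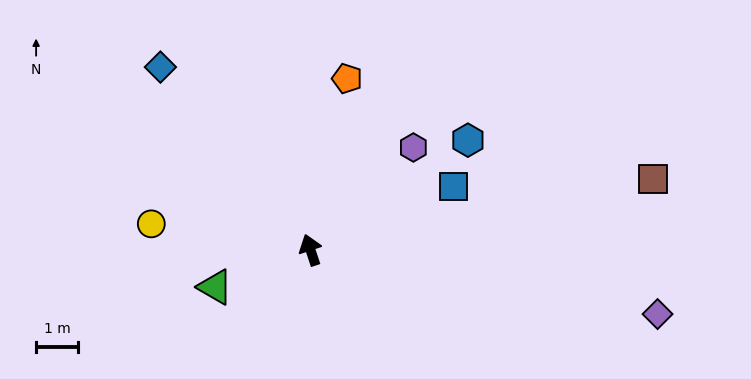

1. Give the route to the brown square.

turn right 97°, forward 8.4 m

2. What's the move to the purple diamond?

turn right 119°, forward 8.5 m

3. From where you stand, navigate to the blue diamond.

turn left 21°, forward 5.7 m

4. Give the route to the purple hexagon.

turn right 63°, forward 3.5 m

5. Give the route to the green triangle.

turn left 93°, forward 2.5 m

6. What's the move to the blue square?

turn right 84°, forward 3.7 m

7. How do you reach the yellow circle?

turn left 62°, forward 3.9 m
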